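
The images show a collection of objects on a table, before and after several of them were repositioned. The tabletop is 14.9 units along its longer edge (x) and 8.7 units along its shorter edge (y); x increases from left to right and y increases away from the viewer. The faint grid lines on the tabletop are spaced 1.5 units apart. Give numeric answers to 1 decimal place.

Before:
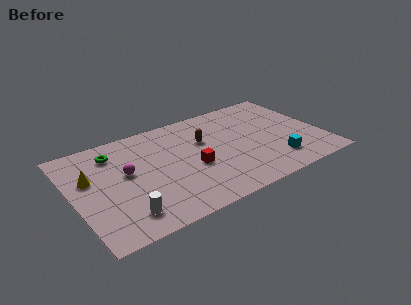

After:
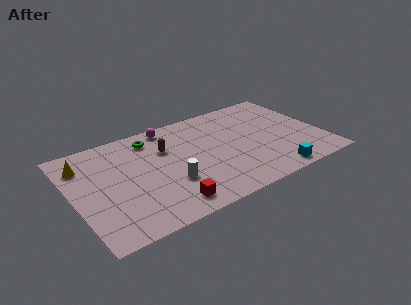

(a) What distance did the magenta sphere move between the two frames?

4.2

The magenta sphere moved from about (3.2, 4.9) to (6.2, 7.8), a distance of √(3.0² + 2.9²) ≈ 4.2.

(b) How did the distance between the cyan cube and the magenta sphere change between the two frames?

-0.5

The distance was about 9.1 in the first image and 8.6 in the second, so they moved 0.5 units closer together.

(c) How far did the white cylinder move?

3.2

The white cylinder was near (2.6, 1.6) before and (5.5, 2.9) after, so it travelled √(2.9² + 1.3²) ≈ 3.2 units.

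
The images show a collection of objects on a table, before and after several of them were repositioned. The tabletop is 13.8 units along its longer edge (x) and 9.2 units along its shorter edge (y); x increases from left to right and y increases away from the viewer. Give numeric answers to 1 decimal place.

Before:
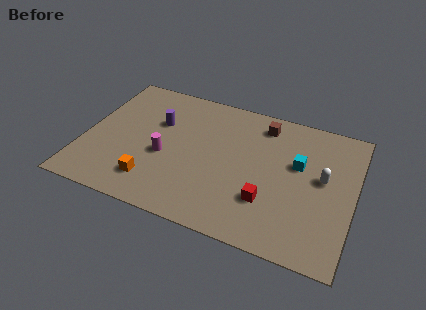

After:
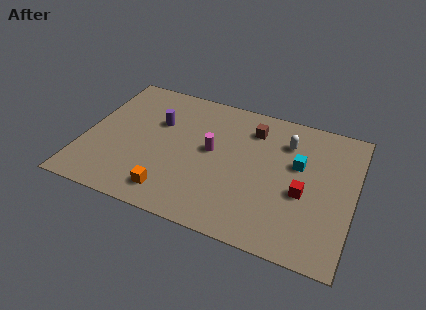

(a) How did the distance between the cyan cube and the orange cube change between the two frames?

-0.7

The distance was about 8.0 in the first image and 7.3 in the second, so they moved 0.7 units closer together.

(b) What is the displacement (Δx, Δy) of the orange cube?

(1.0, -0.4)

From the two frames, the orange cube sits at roughly (3.8, 1.9) before and (4.8, 1.5) after.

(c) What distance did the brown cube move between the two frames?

0.7

From (8.9, 7.7) to (8.4, 7.2), the brown cube covered √(0.5² + 0.5²) ≈ 0.7 units.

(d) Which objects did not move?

the cyan cube and the purple cylinder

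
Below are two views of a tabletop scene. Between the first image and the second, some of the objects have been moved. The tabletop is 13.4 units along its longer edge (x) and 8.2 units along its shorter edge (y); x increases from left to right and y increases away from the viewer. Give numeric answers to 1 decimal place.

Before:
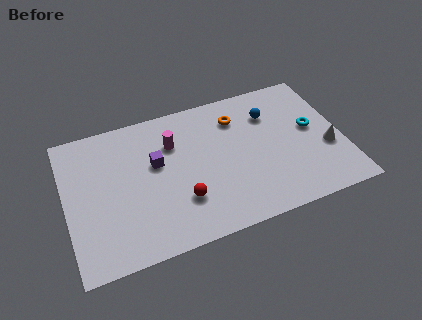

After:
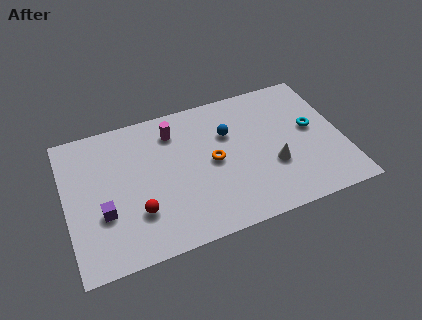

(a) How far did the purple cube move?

3.4

The purple cube moved from about (4.4, 4.9) to (1.7, 2.9), a distance of √(2.7² + 2.0²) ≈ 3.4.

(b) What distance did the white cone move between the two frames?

2.7

From (12.6, 3.1) to (9.9, 2.9), the white cone covered √(2.7² + 0.2²) ≈ 2.7 units.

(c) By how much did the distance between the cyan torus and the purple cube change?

+2.8

They were about 7.6 units apart before and 10.4 after — 2.8 units further apart.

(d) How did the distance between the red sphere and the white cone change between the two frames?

-0.6

Before: roughly 7.2 units apart; after: 6.6. That's 0.6 units closer together.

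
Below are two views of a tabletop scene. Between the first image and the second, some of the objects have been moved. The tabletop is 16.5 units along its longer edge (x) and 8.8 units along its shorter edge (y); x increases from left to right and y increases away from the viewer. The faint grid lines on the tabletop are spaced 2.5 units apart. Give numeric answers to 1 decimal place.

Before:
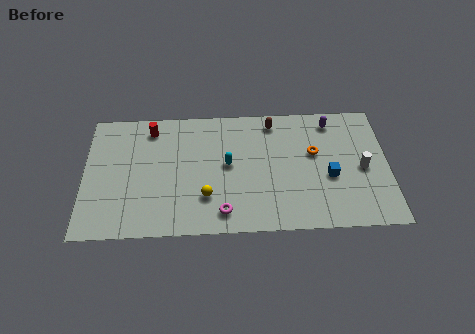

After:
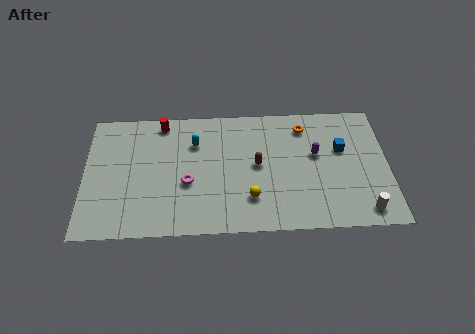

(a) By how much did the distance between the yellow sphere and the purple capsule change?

-3.9

The distance was about 8.5 in the first image and 4.6 in the second, so they moved 3.9 units closer together.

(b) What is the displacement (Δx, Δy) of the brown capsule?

(-0.9, -3.0)

The brown capsule was at about (10.3, 7.6) and moved to about (9.4, 4.6).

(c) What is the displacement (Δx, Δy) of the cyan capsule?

(-1.8, 1.6)

The cyan capsule was at about (7.8, 4.7) and moved to about (6.0, 6.3).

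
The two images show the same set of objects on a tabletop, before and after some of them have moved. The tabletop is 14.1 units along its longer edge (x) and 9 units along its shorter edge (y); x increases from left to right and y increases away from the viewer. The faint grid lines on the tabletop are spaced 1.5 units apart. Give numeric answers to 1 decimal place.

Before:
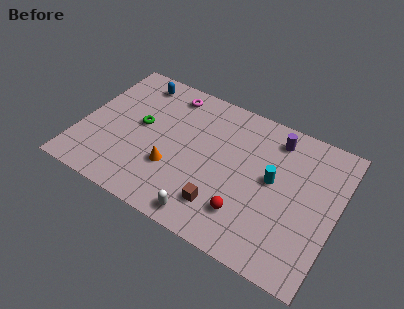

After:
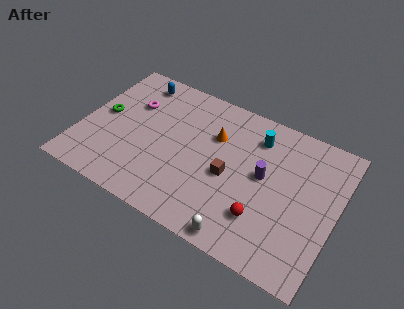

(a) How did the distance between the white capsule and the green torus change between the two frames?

+3.5

Before: roughly 5.8 units apart; after: 9.3. That's 3.5 units further apart.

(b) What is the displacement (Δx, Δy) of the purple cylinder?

(-0.3, -2.6)

The purple cylinder started near (10.4, 7.5) and ended near (10.1, 4.9).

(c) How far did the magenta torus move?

2.5

The magenta torus moved from about (4.4, 7.7) to (2.5, 6.1), a distance of √(1.9² + 1.6²) ≈ 2.5.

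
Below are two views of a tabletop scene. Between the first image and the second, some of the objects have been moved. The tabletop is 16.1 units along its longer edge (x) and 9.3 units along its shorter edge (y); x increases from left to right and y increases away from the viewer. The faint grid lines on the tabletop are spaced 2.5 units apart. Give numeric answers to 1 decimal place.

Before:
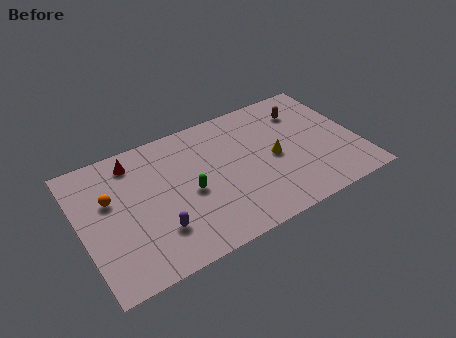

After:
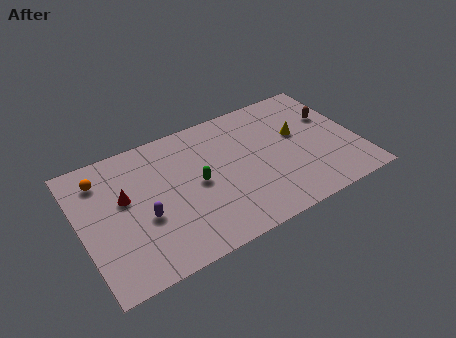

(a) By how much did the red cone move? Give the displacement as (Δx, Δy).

(-0.8, -2.3)

From the two frames, the red cone sits at roughly (3.4, 7.8) before and (2.6, 5.5) after.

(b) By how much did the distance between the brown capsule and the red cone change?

+2.3

Before: roughly 10.0 units apart; after: 12.3. That's 2.3 units further apart.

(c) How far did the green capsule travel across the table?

0.6

The green capsule moved from about (6.2, 4.2) to (6.7, 4.6), a distance of √(0.5² + 0.4²) ≈ 0.6.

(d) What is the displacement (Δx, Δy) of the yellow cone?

(1.6, 1.1)

The yellow cone started near (11.2, 4.4) and ended near (12.8, 5.5).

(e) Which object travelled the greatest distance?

the red cone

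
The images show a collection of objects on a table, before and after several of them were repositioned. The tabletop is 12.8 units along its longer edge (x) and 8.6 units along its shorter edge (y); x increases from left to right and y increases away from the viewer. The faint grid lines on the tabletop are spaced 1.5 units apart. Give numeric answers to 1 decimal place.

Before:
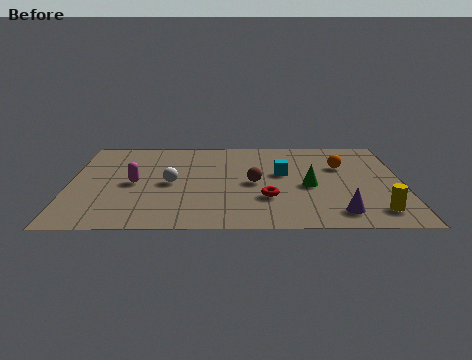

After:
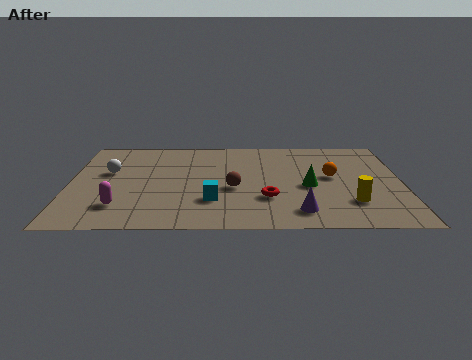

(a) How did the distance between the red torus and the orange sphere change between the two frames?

-1.0

They were about 4.2 units apart before and 3.2 after — 1.0 units closer together.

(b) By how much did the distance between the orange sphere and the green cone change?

-1.0

Before: roughly 2.3 units apart; after: 1.3. That's 1.0 units closer together.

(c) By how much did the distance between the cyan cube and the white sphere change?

+0.4

They were about 4.4 units apart before and 4.8 after — 0.4 units further apart.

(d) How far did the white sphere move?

2.6

The white sphere moved from about (3.9, 4.1) to (1.5, 5.2), a distance of √(2.4² + 1.1²) ≈ 2.6.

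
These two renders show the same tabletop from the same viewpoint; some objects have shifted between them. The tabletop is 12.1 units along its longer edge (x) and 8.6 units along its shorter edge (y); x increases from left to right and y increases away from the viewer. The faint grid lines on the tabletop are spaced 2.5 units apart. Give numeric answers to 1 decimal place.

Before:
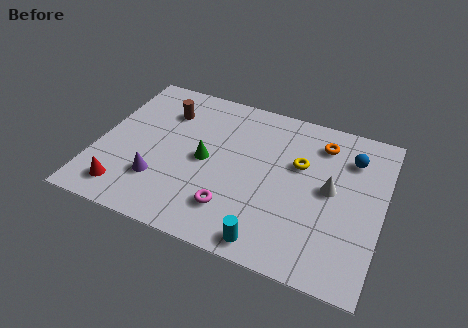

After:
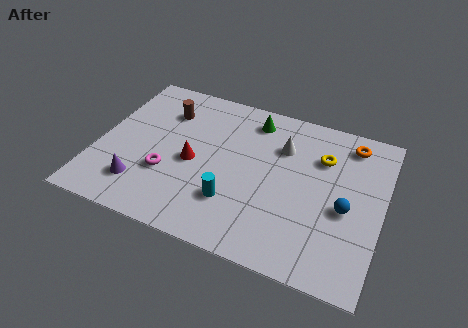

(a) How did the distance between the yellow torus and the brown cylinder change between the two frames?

+0.8

They were about 6.0 units apart before and 6.8 after — 0.8 units further apart.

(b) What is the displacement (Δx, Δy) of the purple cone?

(-0.7, -0.5)

The purple cone started near (2.8, 2.4) and ended near (2.1, 1.9).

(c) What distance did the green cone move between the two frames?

3.4

The green cone was near (4.6, 4.2) before and (6.3, 7.2) after, so it travelled √(1.7² + 3.0²) ≈ 3.4 units.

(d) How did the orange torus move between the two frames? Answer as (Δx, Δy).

(1.2, 0.4)

From the two frames, the orange torus sits at roughly (9.3, 6.9) before and (10.5, 7.3) after.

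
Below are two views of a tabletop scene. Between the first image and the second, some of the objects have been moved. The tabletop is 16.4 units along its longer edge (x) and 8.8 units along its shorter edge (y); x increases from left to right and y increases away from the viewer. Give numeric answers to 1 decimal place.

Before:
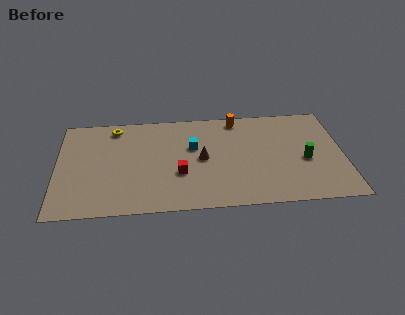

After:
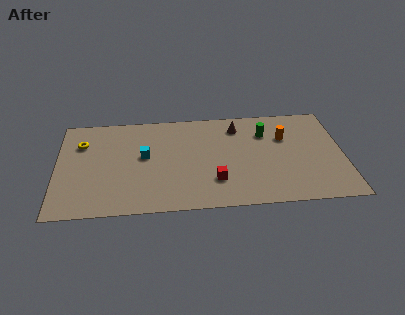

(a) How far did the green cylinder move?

3.4

The green cylinder was near (14.2, 3.8) before and (12.0, 6.4) after, so it travelled √(2.2² + 2.6²) ≈ 3.4 units.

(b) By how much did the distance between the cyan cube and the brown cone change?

+4.6

They were about 1.2 units apart before and 5.8 after — 4.6 units further apart.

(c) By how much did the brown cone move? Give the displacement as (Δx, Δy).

(2.1, 2.7)

The brown cone was at about (8.3, 4.4) and moved to about (10.4, 7.1).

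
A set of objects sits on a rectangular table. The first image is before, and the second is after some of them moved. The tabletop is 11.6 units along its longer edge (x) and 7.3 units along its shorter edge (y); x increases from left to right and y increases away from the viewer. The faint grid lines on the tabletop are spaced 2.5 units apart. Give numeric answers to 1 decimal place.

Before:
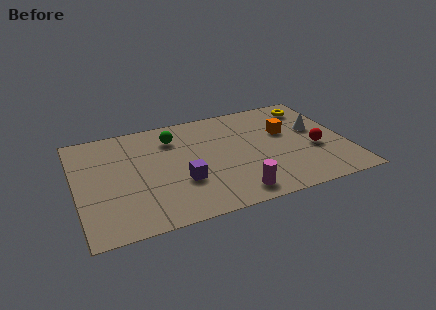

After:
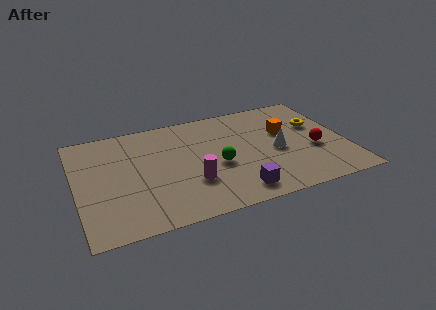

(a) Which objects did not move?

the orange cube and the red sphere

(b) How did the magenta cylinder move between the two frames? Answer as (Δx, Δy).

(-1.7, 1.3)

The magenta cylinder started near (6.5, 1.0) and ended near (4.8, 2.3).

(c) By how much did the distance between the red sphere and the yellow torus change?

-1.4

The distance was about 3.1 in the first image and 1.7 in the second, so they moved 1.4 units closer together.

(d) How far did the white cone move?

2.1

From (10.4, 4.3) to (8.6, 3.3), the white cone covered √(1.8² + 1.0²) ≈ 2.1 units.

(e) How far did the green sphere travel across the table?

3.0

From (4.3, 5.6) to (6.0, 3.1), the green sphere covered √(1.7² + 2.5²) ≈ 3.0 units.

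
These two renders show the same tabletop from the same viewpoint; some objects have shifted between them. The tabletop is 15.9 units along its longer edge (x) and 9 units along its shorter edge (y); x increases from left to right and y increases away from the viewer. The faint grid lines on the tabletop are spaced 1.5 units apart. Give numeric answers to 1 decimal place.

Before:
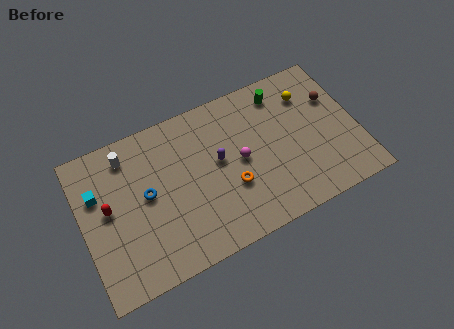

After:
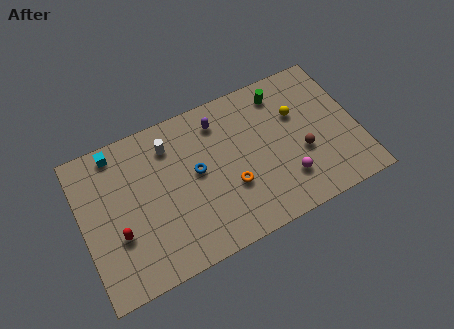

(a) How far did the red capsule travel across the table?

1.7

The red capsule moved from about (1.5, 4.9) to (1.9, 3.2), a distance of √(0.4² + 1.7²) ≈ 1.7.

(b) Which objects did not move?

the orange torus and the green cylinder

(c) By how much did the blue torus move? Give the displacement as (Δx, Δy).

(2.9, 0.1)

From the two frames, the blue torus sits at roughly (3.7, 4.8) before and (6.6, 4.9) after.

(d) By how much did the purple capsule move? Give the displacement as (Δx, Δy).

(0.3, 2.3)

From the two frames, the purple capsule sits at roughly (7.9, 5.0) before and (8.2, 7.3) after.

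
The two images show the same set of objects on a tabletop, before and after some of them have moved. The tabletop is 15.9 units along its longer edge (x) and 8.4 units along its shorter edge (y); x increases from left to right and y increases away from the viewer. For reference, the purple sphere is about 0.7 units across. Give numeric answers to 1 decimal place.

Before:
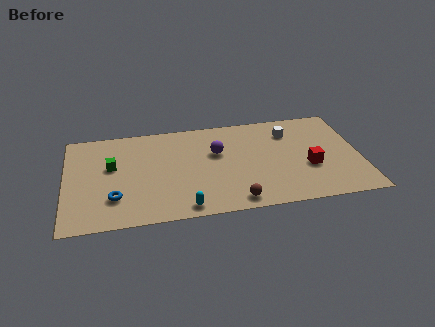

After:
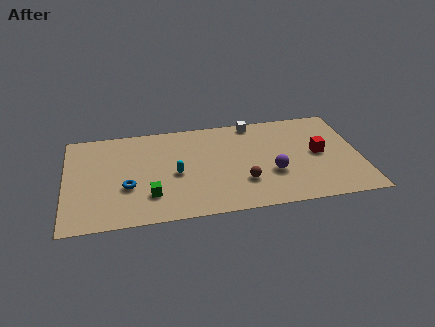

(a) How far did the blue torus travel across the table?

1.1

The blue torus was near (2.6, 2.3) before and (3.3, 3.1) after, so it travelled √(0.7² + 0.8²) ≈ 1.1 units.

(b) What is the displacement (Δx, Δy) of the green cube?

(2.0, -2.8)

From the two frames, the green cube sits at roughly (2.5, 5.0) before and (4.5, 2.2) after.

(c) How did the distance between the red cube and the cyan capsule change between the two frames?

+0.6

They were about 7.2 units apart before and 7.8 after — 0.6 units further apart.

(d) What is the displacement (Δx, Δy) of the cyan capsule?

(-0.4, 2.9)

The cyan capsule was at about (6.3, 0.9) and moved to about (5.9, 3.8).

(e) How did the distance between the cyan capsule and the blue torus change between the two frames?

-1.3

They were about 4.0 units apart before and 2.7 after — 1.3 units closer together.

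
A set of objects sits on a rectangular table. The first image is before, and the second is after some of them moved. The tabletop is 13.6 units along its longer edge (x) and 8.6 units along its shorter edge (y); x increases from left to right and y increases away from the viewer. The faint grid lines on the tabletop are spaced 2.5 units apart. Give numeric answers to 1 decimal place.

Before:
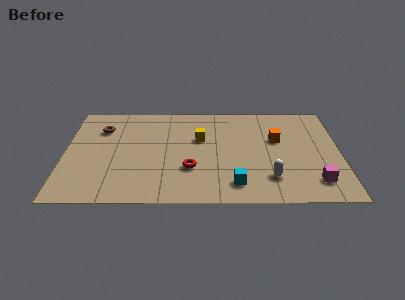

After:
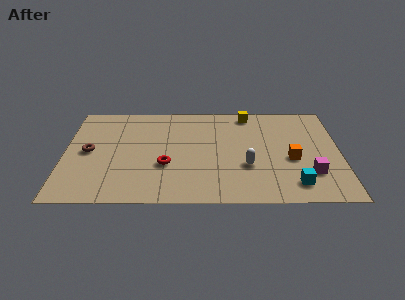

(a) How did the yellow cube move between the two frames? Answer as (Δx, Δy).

(2.4, 2.2)

The yellow cube started near (6.7, 5.4) and ended near (9.1, 7.6).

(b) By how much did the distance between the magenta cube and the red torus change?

+0.9

They were about 6.2 units apart before and 7.1 after — 0.9 units further apart.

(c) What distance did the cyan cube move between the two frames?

2.9

From (8.4, 1.5) to (11.3, 1.5), the cyan cube covered √(2.9² + 0.0²) ≈ 2.9 units.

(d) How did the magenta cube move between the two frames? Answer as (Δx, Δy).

(-0.2, 0.7)

The magenta cube was at about (12.3, 1.7) and moved to about (12.1, 2.4).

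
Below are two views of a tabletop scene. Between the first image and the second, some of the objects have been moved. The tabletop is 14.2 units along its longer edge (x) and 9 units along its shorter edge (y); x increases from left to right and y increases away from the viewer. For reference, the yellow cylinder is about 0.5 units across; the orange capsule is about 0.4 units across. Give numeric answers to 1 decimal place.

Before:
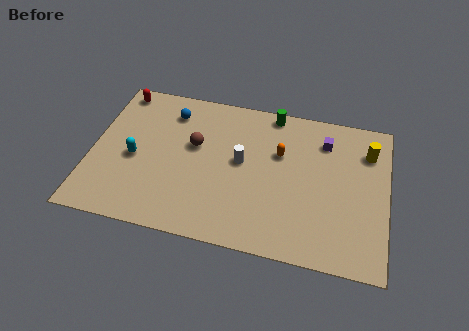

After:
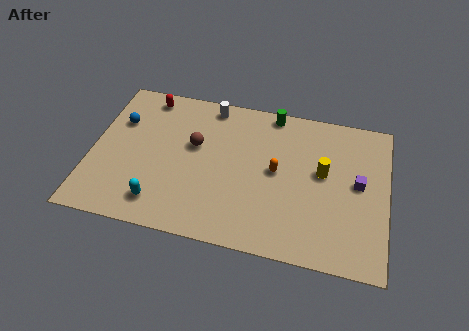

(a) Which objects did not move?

the green cylinder and the brown sphere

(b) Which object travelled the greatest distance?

the white cylinder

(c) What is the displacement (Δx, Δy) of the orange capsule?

(-0.1, -1.1)

The orange capsule started near (9.0, 5.8) and ended near (8.9, 4.7).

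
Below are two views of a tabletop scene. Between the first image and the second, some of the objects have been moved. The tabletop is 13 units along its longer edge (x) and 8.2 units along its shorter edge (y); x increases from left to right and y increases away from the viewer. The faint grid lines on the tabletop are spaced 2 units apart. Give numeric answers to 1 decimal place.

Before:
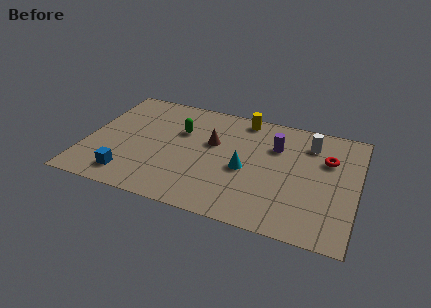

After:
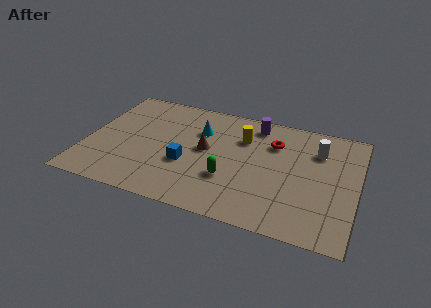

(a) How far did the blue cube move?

3.1

From (2.3, 1.4) to (4.9, 3.1), the blue cube covered √(2.6² + 1.7²) ≈ 3.1 units.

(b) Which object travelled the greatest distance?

the green capsule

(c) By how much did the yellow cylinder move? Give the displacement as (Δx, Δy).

(0.1, -1.5)

From the two frames, the yellow cylinder sits at roughly (7.3, 7.3) before and (7.4, 5.8) after.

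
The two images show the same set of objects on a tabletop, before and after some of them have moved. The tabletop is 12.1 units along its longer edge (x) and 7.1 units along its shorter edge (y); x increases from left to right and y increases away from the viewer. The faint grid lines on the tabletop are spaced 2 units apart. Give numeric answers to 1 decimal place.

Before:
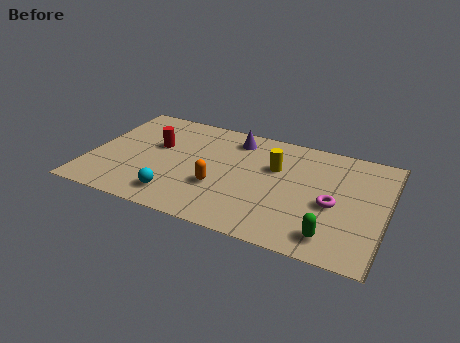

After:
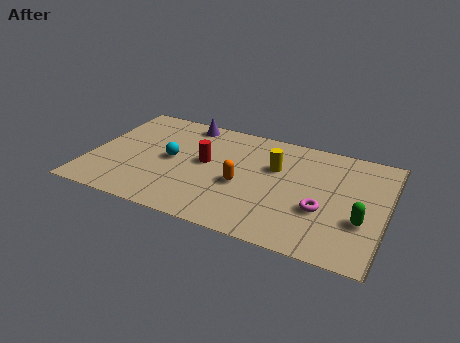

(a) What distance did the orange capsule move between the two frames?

1.0

The orange capsule moved from about (5.4, 2.5) to (6.3, 3.0), a distance of √(0.9² + 0.5²) ≈ 1.0.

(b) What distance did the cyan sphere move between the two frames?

2.4

The cyan sphere moved from about (3.8, 1.3) to (3.3, 3.6), a distance of √(0.5² + 2.3²) ≈ 2.4.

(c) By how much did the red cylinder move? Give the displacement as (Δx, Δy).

(2.1, -0.4)

From the two frames, the red cylinder sits at roughly (2.6, 4.3) before and (4.7, 3.9) after.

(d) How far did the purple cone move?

2.1

From (5.7, 5.9) to (3.6, 6.3), the purple cone covered √(2.1² + 0.4²) ≈ 2.1 units.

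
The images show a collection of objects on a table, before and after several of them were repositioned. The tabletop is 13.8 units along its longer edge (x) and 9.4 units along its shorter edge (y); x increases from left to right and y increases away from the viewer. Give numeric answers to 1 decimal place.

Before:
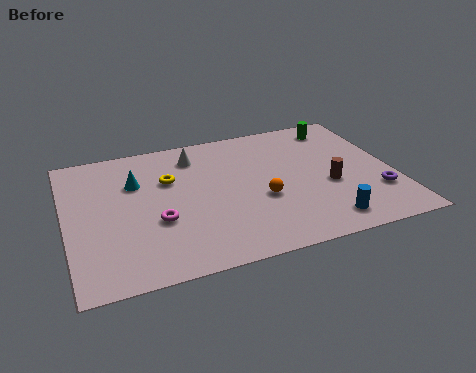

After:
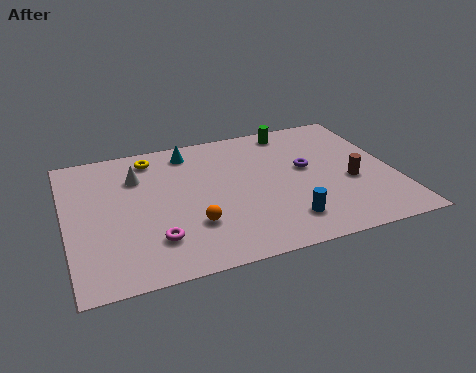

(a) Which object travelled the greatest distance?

the purple torus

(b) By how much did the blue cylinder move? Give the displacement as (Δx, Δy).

(-1.6, 0.5)

The blue cylinder started near (10.5, 1.4) and ended near (8.9, 1.9).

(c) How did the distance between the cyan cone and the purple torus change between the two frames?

-5.1

Before: roughly 10.6 units apart; after: 5.5. That's 5.1 units closer together.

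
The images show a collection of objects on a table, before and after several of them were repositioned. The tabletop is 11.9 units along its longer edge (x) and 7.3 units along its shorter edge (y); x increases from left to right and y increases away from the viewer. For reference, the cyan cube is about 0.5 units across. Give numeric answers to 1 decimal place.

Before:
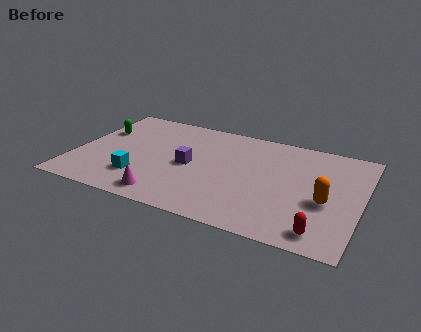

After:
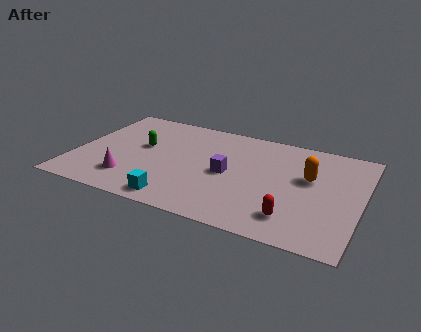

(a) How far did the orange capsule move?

1.6

From (10.5, 3.0) to (9.7, 4.4), the orange capsule covered √(0.8² + 1.4²) ≈ 1.6 units.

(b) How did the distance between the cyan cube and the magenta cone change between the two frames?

+0.7

Before: roughly 1.5 units apart; after: 2.2. That's 0.7 units further apart.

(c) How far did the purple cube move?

1.6

The purple cube was near (4.8, 3.5) before and (6.4, 3.5) after, so it travelled √(1.6² + 0.0²) ≈ 1.6 units.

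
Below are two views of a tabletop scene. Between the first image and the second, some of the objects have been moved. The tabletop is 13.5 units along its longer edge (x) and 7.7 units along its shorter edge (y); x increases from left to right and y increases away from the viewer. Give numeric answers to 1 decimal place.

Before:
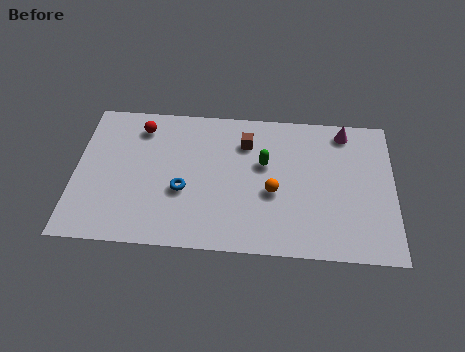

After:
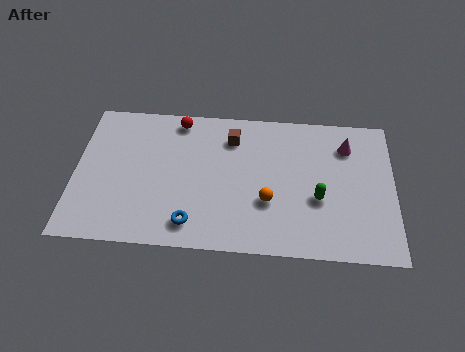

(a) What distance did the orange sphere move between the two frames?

0.5

The orange sphere moved from about (8.4, 3.2) to (8.2, 2.7), a distance of √(0.2² + 0.5²) ≈ 0.5.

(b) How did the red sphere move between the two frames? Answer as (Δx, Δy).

(1.6, 0.5)

The red sphere was at about (2.7, 6.3) and moved to about (4.3, 6.8).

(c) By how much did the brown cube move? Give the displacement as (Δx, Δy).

(-0.6, 0.2)

From the two frames, the brown cube sits at roughly (7.2, 5.8) before and (6.6, 6.0) after.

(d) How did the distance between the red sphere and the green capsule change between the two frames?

+1.6

Before: roughly 5.5 units apart; after: 7.1. That's 1.6 units further apart.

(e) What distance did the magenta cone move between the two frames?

0.8

The magenta cone was near (11.4, 6.7) before and (11.5, 5.9) after, so it travelled √(0.1² + 0.8²) ≈ 0.8 units.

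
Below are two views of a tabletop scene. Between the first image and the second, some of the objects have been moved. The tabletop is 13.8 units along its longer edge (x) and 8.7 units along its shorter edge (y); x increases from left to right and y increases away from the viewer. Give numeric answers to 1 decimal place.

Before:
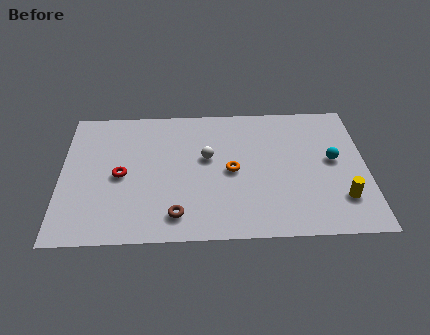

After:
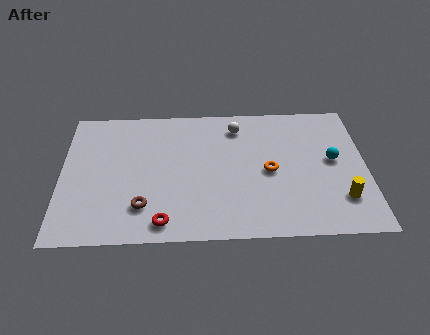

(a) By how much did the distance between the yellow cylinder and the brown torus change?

+1.5

They were about 7.4 units apart before and 8.9 after — 1.5 units further apart.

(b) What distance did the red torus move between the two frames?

3.6

From (2.7, 4.1) to (4.6, 1.1), the red torus covered √(1.9² + 3.0²) ≈ 3.6 units.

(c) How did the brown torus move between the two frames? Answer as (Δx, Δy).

(-1.5, 0.6)

The brown torus started near (5.2, 1.5) and ended near (3.7, 2.1).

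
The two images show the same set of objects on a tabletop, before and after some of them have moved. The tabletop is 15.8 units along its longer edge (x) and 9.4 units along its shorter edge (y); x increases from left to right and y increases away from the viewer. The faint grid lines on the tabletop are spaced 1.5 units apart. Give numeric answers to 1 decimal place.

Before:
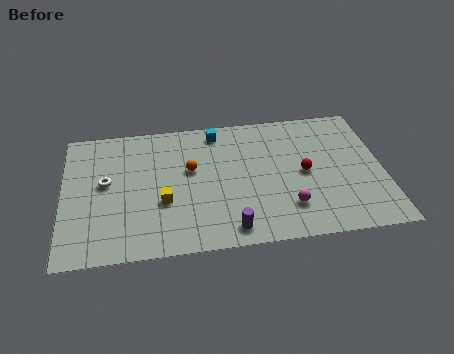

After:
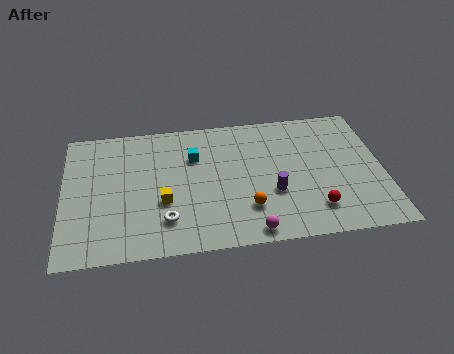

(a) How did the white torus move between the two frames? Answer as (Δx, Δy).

(2.9, -3.0)

From the two frames, the white torus sits at roughly (2.1, 5.2) before and (5.0, 2.2) after.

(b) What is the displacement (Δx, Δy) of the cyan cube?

(-1.2, -1.7)

The cyan cube was at about (7.7, 8.2) and moved to about (6.5, 6.5).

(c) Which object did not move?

the yellow cube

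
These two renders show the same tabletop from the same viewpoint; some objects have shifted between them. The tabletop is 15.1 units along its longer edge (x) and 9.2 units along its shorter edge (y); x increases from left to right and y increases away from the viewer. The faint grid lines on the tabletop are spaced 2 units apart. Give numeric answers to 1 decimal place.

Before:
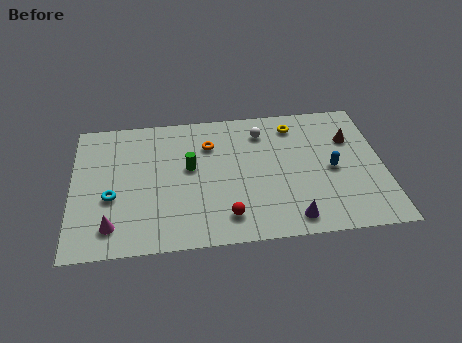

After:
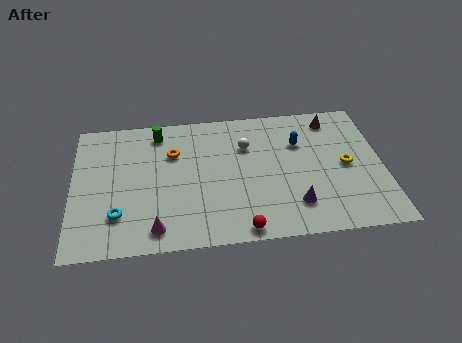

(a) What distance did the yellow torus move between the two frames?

3.9

The yellow torus was near (10.9, 7.6) before and (13.3, 4.5) after, so it travelled √(2.4² + 3.1²) ≈ 3.9 units.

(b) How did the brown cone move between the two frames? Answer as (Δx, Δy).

(-0.8, 1.5)

The brown cone started near (13.6, 6.3) and ended near (12.8, 7.8).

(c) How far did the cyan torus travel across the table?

1.2

From (1.9, 3.6) to (2.2, 2.4), the cyan torus covered √(0.3² + 1.2²) ≈ 1.2 units.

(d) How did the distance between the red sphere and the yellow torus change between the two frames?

-0.5

They were about 6.9 units apart before and 6.4 after — 0.5 units closer together.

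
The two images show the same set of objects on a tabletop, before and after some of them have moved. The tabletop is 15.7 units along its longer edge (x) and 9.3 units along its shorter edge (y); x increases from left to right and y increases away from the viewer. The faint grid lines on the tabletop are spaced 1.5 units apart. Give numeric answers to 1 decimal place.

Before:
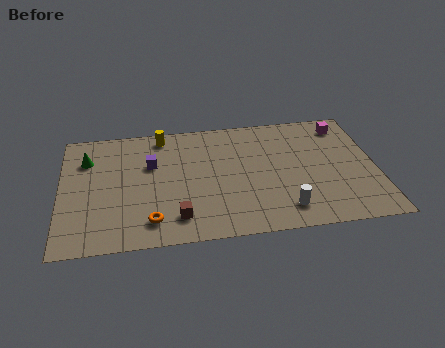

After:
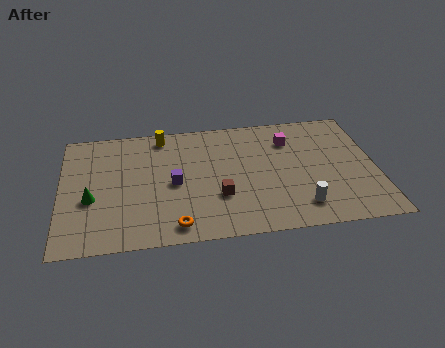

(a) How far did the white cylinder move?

0.8

The white cylinder moved from about (11.0, 1.7) to (11.8, 1.8), a distance of √(0.8² + 0.1²) ≈ 0.8.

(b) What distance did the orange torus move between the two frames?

1.3

The orange torus moved from about (4.4, 1.7) to (5.6, 1.2), a distance of √(1.2² + 0.5²) ≈ 1.3.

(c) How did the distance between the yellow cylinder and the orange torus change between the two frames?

+0.5

They were about 6.5 units apart before and 7.0 after — 0.5 units further apart.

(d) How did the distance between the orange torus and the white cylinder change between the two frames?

-0.4

Before: roughly 6.6 units apart; after: 6.2. That's 0.4 units closer together.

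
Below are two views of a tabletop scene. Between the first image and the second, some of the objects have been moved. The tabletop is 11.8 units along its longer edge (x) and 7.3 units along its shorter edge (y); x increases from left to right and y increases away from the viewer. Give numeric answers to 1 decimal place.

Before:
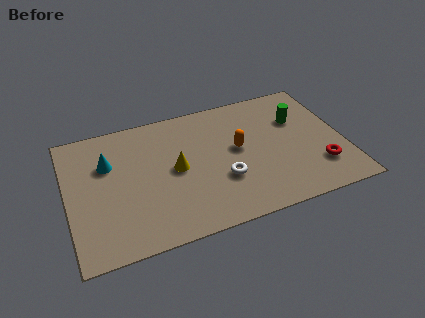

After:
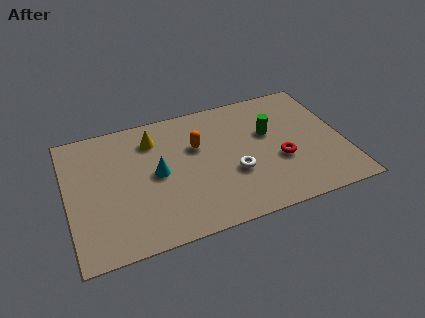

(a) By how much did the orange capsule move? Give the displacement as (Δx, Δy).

(-1.7, 0.7)

The orange capsule started near (7.3, 4.0) and ended near (5.6, 4.7).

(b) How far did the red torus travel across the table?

1.8

The red torus was near (10.6, 1.9) before and (9.0, 2.8) after, so it travelled √(1.6² + 0.9²) ≈ 1.8 units.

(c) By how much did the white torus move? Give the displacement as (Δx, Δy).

(0.5, 0.2)

The white torus was at about (6.5, 2.5) and moved to about (7.0, 2.7).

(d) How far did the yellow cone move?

2.2

The yellow cone was near (4.6, 3.7) before and (3.8, 5.7) after, so it travelled √(0.8² + 2.0²) ≈ 2.2 units.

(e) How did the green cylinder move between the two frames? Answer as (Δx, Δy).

(-1.3, -0.4)

The green cylinder was at about (10.0, 4.9) and moved to about (8.7, 4.5).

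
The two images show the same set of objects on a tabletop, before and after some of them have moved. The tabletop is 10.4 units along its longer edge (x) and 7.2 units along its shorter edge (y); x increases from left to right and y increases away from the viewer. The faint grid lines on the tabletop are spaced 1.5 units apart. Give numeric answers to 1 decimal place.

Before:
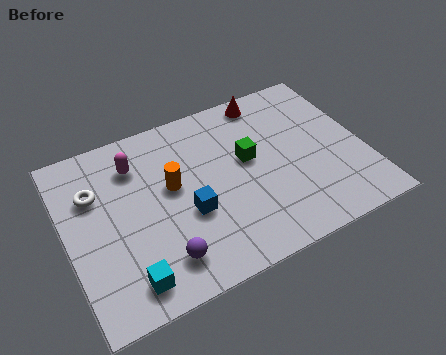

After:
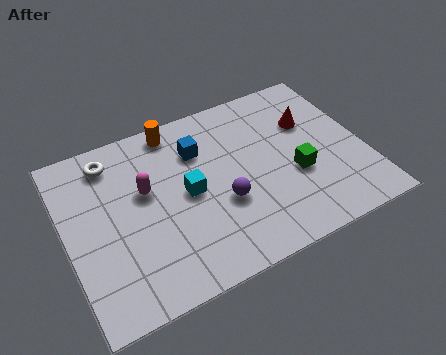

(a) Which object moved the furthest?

the cyan cube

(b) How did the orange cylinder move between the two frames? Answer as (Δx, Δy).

(0.4, 2.3)

From the two frames, the orange cylinder sits at roughly (3.7, 4.1) before and (4.1, 6.4) after.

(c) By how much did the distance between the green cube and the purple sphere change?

-1.7

The distance was about 4.3 in the first image and 2.6 in the second, so they moved 1.7 units closer together.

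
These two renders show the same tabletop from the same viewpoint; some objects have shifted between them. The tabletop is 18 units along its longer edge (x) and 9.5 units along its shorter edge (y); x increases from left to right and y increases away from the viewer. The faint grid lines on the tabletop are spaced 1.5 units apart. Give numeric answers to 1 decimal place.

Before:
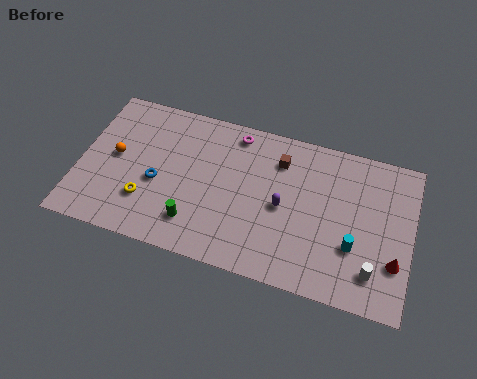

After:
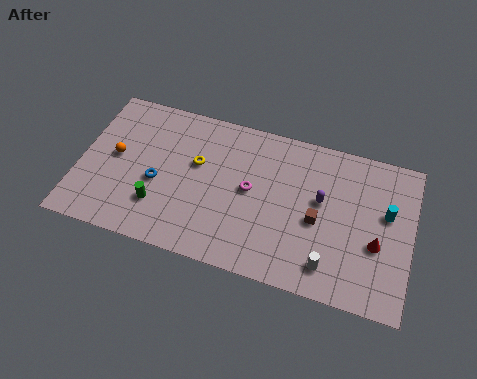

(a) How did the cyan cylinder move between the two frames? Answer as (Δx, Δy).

(1.6, 2.5)

From the two frames, the cyan cylinder sits at roughly (15.0, 3.2) before and (16.6, 5.7) after.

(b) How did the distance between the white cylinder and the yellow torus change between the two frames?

-3.8

The distance was about 12.3 in the first image and 8.5 in the second, so they moved 3.8 units closer together.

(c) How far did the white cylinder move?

2.3

The white cylinder was near (16.1, 2.0) before and (13.8, 1.7) after, so it travelled √(2.3² + 0.3²) ≈ 2.3 units.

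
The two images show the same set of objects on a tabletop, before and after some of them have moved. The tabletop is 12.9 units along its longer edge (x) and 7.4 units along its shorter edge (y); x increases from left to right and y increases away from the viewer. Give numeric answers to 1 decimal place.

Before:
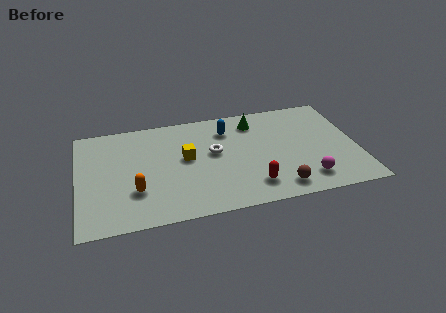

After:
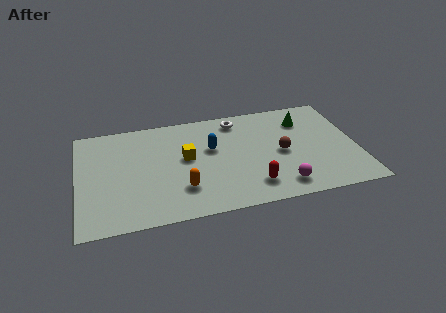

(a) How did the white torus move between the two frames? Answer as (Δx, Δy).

(1.2, 2.1)

From the two frames, the white torus sits at roughly (6.3, 4.2) before and (7.5, 6.3) after.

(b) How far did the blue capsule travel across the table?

1.4

The blue capsule moved from about (7.0, 5.7) to (6.2, 4.5), a distance of √(0.8² + 1.2²) ≈ 1.4.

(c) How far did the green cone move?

2.3

The green cone was near (8.3, 6.0) before and (10.6, 5.6) after, so it travelled √(2.3² + 0.4²) ≈ 2.3 units.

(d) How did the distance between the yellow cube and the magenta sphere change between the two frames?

-0.9

The distance was about 6.0 in the first image and 5.1 in the second, so they moved 0.9 units closer together.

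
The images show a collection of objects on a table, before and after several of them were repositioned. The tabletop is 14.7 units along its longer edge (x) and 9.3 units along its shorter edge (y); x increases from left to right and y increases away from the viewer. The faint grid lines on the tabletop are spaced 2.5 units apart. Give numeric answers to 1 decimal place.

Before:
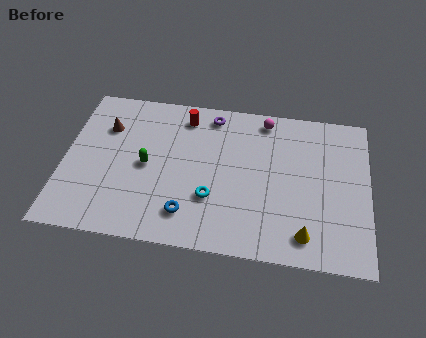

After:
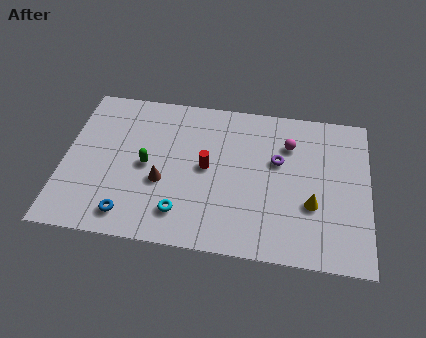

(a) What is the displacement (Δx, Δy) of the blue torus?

(-2.8, -0.5)

The blue torus started near (6.1, 1.9) and ended near (3.3, 1.4).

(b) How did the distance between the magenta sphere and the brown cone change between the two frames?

-1.1

The distance was about 7.9 in the first image and 6.8 in the second, so they moved 1.1 units closer together.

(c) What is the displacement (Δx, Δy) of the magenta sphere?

(1.2, -1.4)

The magenta sphere was at about (9.6, 8.2) and moved to about (10.8, 6.8).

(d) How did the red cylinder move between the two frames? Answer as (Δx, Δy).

(1.2, -3.0)

The red cylinder started near (5.7, 7.8) and ended near (6.9, 4.8).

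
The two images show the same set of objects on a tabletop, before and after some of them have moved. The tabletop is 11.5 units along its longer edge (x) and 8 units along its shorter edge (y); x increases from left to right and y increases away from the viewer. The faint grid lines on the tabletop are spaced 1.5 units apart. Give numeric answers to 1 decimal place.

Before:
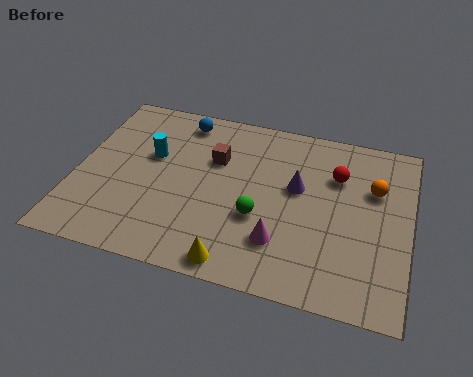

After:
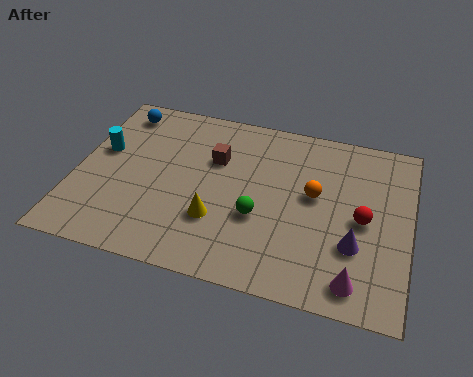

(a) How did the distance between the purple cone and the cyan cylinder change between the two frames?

+4.0

Before: roughly 5.1 units apart; after: 9.1. That's 4.0 units further apart.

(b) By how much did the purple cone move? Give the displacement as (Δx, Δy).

(2.1, -2.1)

The purple cone was at about (7.6, 4.7) and moved to about (9.7, 2.6).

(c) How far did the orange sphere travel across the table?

2.2

The orange sphere moved from about (10.2, 5.3) to (8.2, 4.5), a distance of √(2.0² + 0.8²) ≈ 2.2.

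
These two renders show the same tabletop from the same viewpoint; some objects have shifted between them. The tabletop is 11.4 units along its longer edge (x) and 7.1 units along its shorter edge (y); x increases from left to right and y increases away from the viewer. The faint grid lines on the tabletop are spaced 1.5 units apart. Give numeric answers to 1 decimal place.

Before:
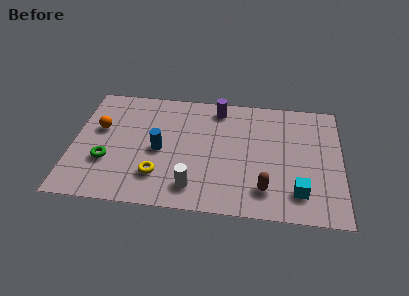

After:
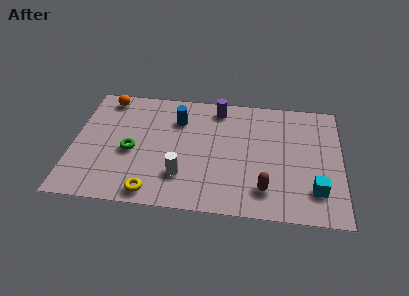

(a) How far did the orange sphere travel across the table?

1.9

From (1.1, 4.3) to (1.3, 6.2), the orange sphere covered √(0.2² + 1.9²) ≈ 1.9 units.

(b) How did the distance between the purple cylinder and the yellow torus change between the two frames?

+1.0

The distance was about 4.9 in the first image and 5.9 in the second, so they moved 1.0 units further apart.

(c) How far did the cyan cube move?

0.7

The cyan cube was near (9.6, 1.5) before and (10.3, 1.7) after, so it travelled √(0.7² + 0.2²) ≈ 0.7 units.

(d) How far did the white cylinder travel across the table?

0.8

From (5.2, 1.3) to (4.7, 1.9), the white cylinder covered √(0.5² + 0.6²) ≈ 0.8 units.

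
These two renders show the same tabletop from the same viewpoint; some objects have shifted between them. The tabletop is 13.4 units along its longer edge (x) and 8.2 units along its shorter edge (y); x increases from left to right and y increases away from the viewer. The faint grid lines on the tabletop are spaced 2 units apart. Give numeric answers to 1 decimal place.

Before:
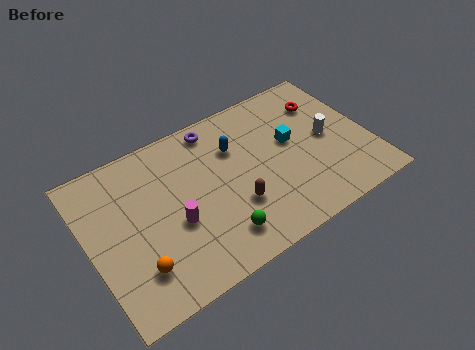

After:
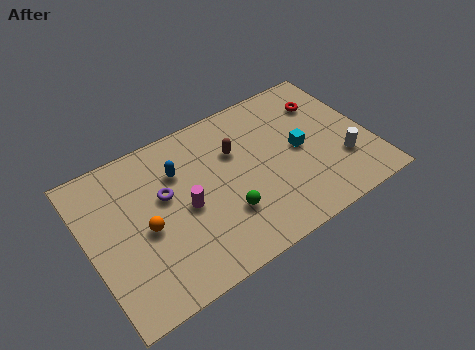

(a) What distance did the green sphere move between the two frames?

1.0

The green sphere was near (5.7, 1.6) before and (6.2, 2.5) after, so it travelled √(0.5² + 0.9²) ≈ 1.0 units.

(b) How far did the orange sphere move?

1.8

The orange sphere was near (1.9, 2.0) before and (2.6, 3.7) after, so it travelled √(0.7² + 1.7²) ≈ 1.8 units.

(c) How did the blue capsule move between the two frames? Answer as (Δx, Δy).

(-2.7, 0.1)

The blue capsule was at about (7.2, 5.7) and moved to about (4.5, 5.8).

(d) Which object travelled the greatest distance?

the purple torus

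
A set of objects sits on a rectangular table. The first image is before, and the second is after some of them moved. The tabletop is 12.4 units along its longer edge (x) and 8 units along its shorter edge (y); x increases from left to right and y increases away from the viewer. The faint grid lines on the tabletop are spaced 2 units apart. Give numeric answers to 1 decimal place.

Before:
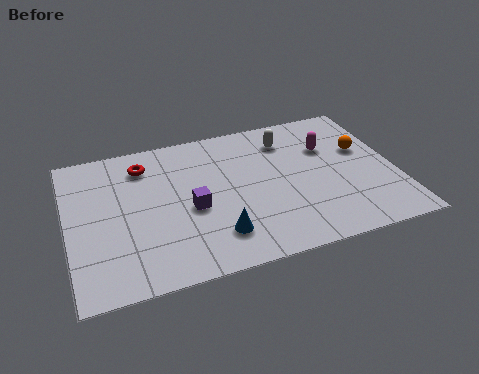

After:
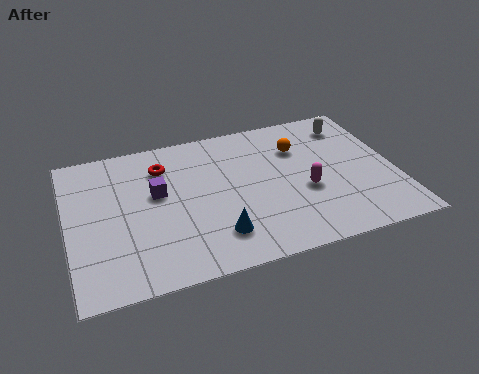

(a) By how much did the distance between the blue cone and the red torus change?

-0.6

The distance was about 5.2 in the first image and 4.6 in the second, so they moved 0.6 units closer together.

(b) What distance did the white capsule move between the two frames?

2.5

The white capsule was near (8.5, 6.3) before and (11.0, 6.5) after, so it travelled √(2.5² + 0.2²) ≈ 2.5 units.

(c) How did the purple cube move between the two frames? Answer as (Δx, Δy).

(-1.2, 1.2)

From the two frames, the purple cube sits at roughly (4.6, 3.5) before and (3.4, 4.7) after.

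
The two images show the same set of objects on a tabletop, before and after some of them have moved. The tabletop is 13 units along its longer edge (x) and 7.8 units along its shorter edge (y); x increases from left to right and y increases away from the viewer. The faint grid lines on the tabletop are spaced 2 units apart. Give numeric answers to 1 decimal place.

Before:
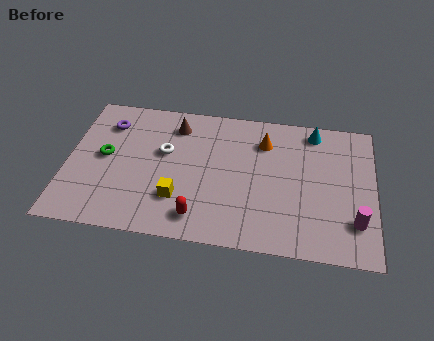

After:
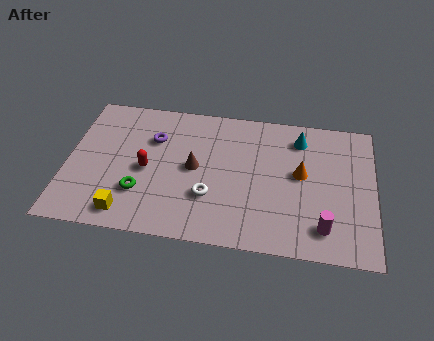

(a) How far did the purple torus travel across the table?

2.1

From (1.6, 6.0) to (3.6, 5.4), the purple torus covered √(2.0² + 0.6²) ≈ 2.1 units.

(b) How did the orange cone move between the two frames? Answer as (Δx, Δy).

(1.6, -1.6)

From the two frames, the orange cone sits at roughly (8.3, 5.9) before and (9.9, 4.3) after.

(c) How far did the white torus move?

3.0

The white torus moved from about (4.1, 4.7) to (6.1, 2.5), a distance of √(2.0² + 2.2²) ≈ 3.0.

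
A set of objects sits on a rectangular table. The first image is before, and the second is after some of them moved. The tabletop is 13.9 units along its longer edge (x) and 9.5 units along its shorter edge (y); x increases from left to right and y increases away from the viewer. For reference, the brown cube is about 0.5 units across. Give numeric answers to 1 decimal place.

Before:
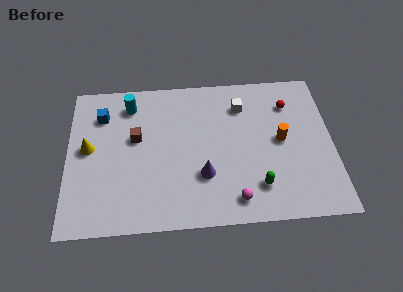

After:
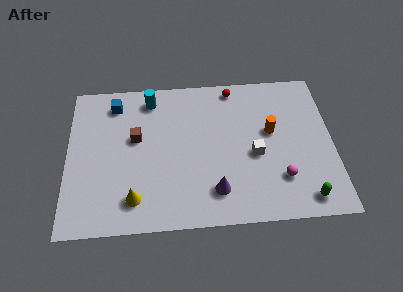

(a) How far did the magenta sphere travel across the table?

2.6

From (8.7, 1.4) to (11.1, 2.5), the magenta sphere covered √(2.4² + 1.1²) ≈ 2.6 units.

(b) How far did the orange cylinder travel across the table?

0.8

The orange cylinder moved from about (11.2, 4.9) to (10.7, 5.5), a distance of √(0.5² + 0.6²) ≈ 0.8.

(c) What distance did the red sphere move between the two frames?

3.2

From (11.7, 7.2) to (8.8, 8.5), the red sphere covered √(2.9² + 1.3²) ≈ 3.2 units.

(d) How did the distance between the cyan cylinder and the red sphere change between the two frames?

-4.0

Before: roughly 8.4 units apart; after: 4.4. That's 4.0 units closer together.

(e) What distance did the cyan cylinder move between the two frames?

1.1

From (3.3, 7.8) to (4.4, 8.1), the cyan cylinder covered √(1.1² + 0.3²) ≈ 1.1 units.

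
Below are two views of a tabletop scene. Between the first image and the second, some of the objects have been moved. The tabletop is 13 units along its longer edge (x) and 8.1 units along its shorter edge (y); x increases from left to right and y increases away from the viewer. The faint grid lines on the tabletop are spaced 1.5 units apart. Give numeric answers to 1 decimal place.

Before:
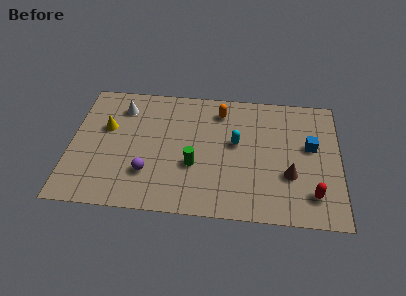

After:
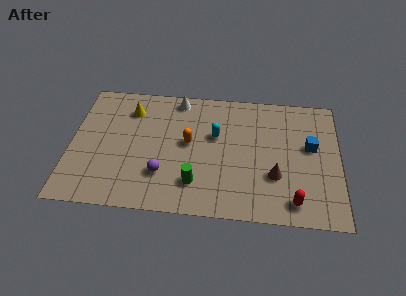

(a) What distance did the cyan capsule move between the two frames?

1.1

The cyan capsule moved from about (8.0, 4.6) to (7.0, 5.0), a distance of √(1.0² + 0.4²) ≈ 1.1.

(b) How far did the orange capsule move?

2.7

The orange capsule moved from about (7.2, 6.6) to (5.7, 4.4), a distance of √(1.5² + 2.2²) ≈ 2.7.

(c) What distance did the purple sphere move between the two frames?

0.7

From (3.8, 2.3) to (4.5, 2.3), the purple sphere covered √(0.7² + 0.0²) ≈ 0.7 units.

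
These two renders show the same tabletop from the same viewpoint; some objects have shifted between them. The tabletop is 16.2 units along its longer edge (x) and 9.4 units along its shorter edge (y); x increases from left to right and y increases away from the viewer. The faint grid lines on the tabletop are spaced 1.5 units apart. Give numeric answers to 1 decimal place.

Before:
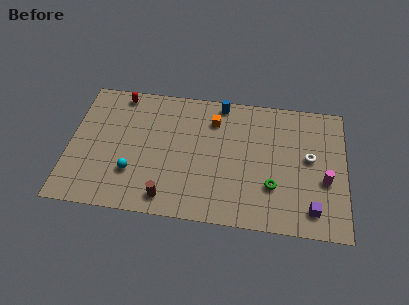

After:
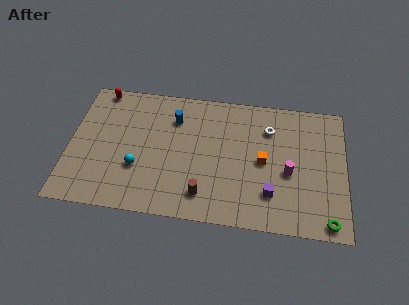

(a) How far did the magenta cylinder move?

2.1

The magenta cylinder was near (15.0, 3.7) before and (12.9, 4.0) after, so it travelled √(2.1² + 0.3²) ≈ 2.1 units.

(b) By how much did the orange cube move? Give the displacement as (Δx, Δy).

(3.0, -2.6)

From the two frames, the orange cube sits at roughly (8.4, 7.2) before and (11.4, 4.6) after.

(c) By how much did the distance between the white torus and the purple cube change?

+1.0

The distance was about 3.6 in the first image and 4.6 in the second, so they moved 1.0 units further apart.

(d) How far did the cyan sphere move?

0.5

The cyan sphere moved from about (3.8, 2.8) to (4.1, 3.2), a distance of √(0.3² + 0.4²) ≈ 0.5.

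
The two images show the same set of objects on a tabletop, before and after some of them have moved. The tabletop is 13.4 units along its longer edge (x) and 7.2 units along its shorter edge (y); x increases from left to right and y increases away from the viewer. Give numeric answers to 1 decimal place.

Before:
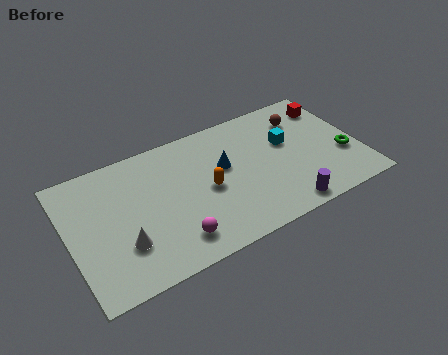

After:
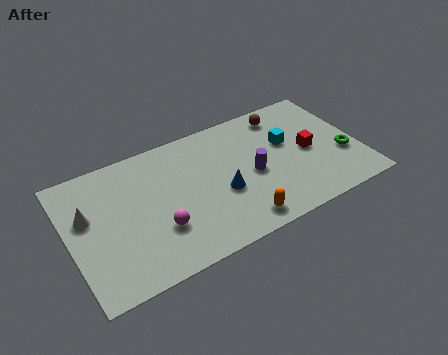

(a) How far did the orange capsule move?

2.6

The orange capsule moved from about (6.3, 3.4) to (7.4, 1.0), a distance of √(1.1² + 2.4²) ≈ 2.6.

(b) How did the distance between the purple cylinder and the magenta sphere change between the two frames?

-0.4

Before: roughly 5.0 units apart; after: 4.6. That's 0.4 units closer together.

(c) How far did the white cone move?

2.6

The white cone was near (2.3, 2.2) before and (0.9, 4.4) after, so it travelled √(1.4² + 2.2²) ≈ 2.6 units.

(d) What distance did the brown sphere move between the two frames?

1.0

The brown sphere moved from about (11.1, 5.5) to (10.3, 6.1), a distance of √(0.8² + 0.6²) ≈ 1.0.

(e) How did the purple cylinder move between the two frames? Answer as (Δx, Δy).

(-1.1, 2.5)

The purple cylinder was at about (9.5, 0.8) and moved to about (8.4, 3.3).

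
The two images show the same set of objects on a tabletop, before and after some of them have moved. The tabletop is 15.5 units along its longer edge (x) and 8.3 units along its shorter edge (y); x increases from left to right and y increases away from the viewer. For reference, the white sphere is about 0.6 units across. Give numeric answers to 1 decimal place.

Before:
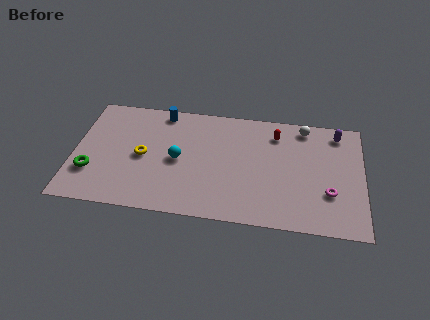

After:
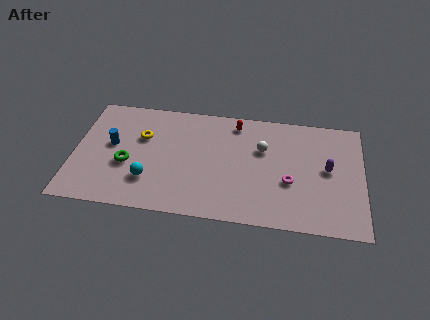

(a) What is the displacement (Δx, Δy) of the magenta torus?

(-2.1, 0.5)

The magenta torus started near (13.7, 2.7) and ended near (11.6, 3.2).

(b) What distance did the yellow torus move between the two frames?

1.4

From (3.7, 4.0) to (3.6, 5.4), the yellow torus covered √(0.1² + 1.4²) ≈ 1.4 units.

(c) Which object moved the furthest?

the blue cylinder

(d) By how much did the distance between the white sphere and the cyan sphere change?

-0.7

The distance was about 7.5 in the first image and 6.8 in the second, so they moved 0.7 units closer together.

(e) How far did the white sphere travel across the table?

2.9

The white sphere moved from about (12.3, 7.3) to (10.1, 5.4), a distance of √(2.2² + 1.9²) ≈ 2.9.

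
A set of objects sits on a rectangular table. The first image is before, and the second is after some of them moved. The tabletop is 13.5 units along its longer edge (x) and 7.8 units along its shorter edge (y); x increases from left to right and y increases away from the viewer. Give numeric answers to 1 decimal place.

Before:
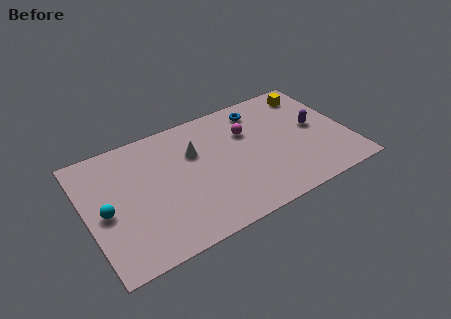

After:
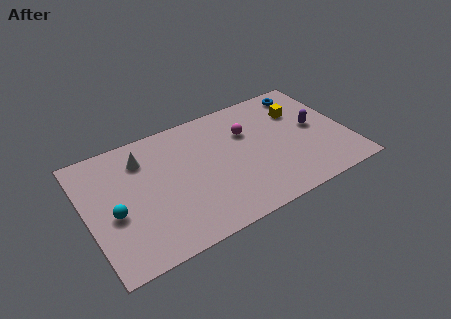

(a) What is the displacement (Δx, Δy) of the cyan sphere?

(0.4, -0.3)

The cyan sphere started near (0.9, 3.6) and ended near (1.3, 3.3).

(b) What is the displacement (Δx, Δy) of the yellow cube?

(-0.8, -1.0)

From the two frames, the yellow cube sits at roughly (12.1, 6.5) before and (11.3, 5.5) after.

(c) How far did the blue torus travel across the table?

2.5

The blue torus was near (9.3, 6.5) before and (11.8, 6.7) after, so it travelled √(2.5² + 0.2²) ≈ 2.5 units.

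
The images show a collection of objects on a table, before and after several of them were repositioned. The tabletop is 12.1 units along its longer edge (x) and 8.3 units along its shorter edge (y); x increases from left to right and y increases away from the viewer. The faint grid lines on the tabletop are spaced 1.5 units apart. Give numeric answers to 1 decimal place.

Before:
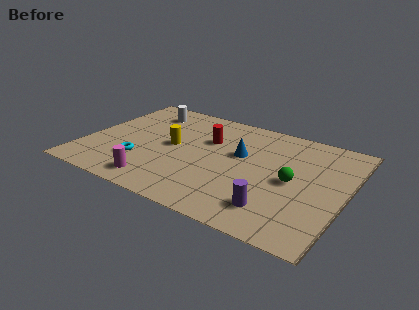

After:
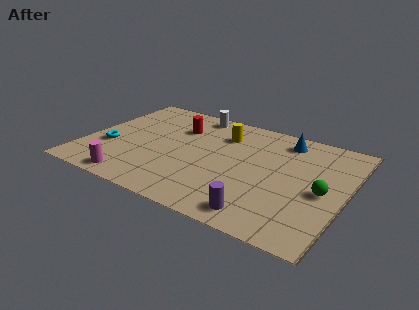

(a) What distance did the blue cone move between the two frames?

2.7

From (7.1, 5.0) to (8.9, 7.0), the blue cone covered √(1.8² + 2.0²) ≈ 2.7 units.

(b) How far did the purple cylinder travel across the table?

0.8

The purple cylinder moved from about (9.2, 1.7) to (8.7, 1.1), a distance of √(0.5² + 0.6²) ≈ 0.8.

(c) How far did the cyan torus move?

1.7

From (2.8, 2.4) to (1.2, 3.0), the cyan torus covered √(1.6² + 0.6²) ≈ 1.7 units.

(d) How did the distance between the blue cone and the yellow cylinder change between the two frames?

-0.3

They were about 3.2 units apart before and 2.9 after — 0.3 units closer together.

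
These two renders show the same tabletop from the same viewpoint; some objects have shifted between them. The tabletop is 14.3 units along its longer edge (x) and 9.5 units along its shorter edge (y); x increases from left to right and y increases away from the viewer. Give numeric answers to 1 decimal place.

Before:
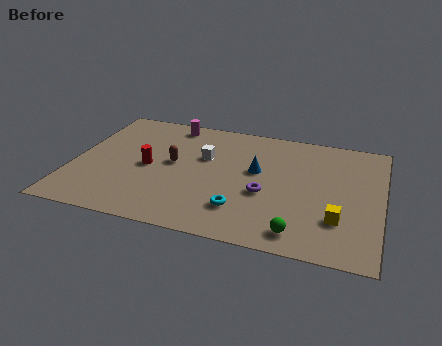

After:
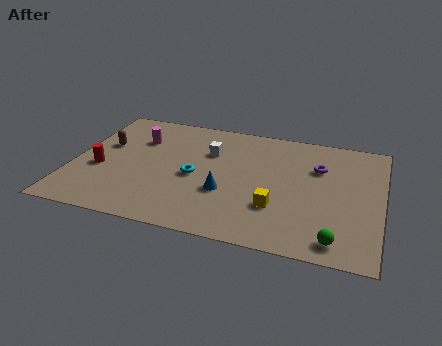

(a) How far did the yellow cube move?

2.8

The yellow cube moved from about (12.4, 2.7) to (9.6, 2.9), a distance of √(2.8² + 0.2²) ≈ 2.8.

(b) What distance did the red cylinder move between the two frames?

2.3

The red cylinder moved from about (3.5, 4.5) to (1.3, 3.8), a distance of √(2.2² + 0.7²) ≈ 2.3.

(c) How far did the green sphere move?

1.7

The green sphere was near (10.7, 1.3) before and (12.4, 1.2) after, so it travelled √(1.7² + 0.1²) ≈ 1.7 units.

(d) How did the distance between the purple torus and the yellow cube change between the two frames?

+0.4

They were about 3.6 units apart before and 4.0 after — 0.4 units further apart.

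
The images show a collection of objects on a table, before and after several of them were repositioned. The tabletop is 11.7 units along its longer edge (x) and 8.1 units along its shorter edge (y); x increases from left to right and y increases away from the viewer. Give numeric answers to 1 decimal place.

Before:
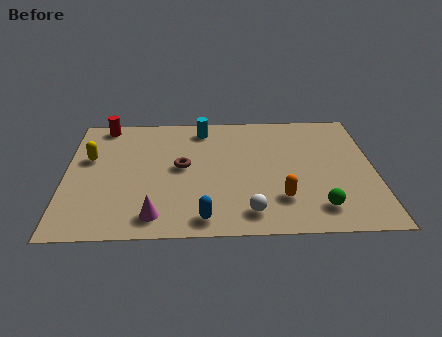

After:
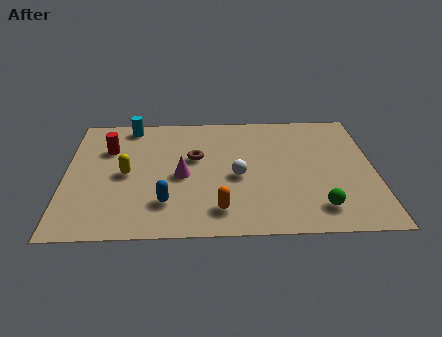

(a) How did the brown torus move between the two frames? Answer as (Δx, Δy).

(0.5, 0.6)

From the two frames, the brown torus sits at roughly (4.4, 4.3) before and (4.9, 4.9) after.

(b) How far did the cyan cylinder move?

2.8

The cyan cylinder moved from about (5.2, 6.9) to (2.4, 7.2), a distance of √(2.8² + 0.3²) ≈ 2.8.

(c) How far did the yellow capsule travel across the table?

1.8

From (0.9, 5.0) to (2.3, 3.9), the yellow capsule covered √(1.4² + 1.1²) ≈ 1.8 units.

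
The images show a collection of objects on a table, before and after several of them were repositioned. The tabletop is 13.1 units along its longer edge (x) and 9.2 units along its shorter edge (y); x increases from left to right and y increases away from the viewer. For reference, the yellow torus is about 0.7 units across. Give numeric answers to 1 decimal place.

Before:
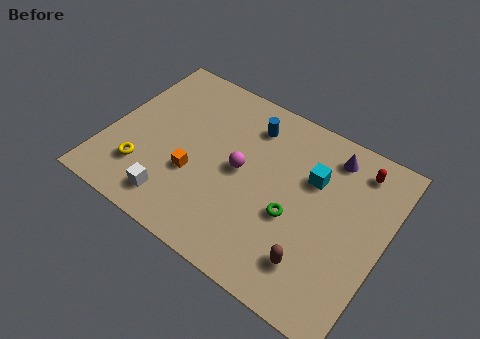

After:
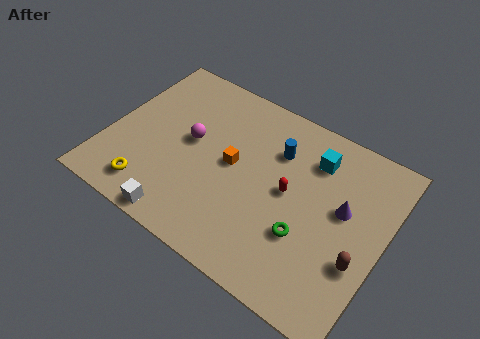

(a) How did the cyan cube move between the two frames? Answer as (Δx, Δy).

(-0.1, 1.0)

The cyan cube started near (9.5, 6.1) and ended near (9.4, 7.1).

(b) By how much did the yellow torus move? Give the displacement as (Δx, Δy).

(0.5, -0.8)

The yellow torus was at about (2.0, 2.3) and moved to about (2.5, 1.5).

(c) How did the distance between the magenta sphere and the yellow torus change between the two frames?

-1.2

The distance was about 4.9 in the first image and 3.7 in the second, so they moved 1.2 units closer together.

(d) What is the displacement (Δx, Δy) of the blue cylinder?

(1.4, -0.7)

The blue cylinder started near (6.3, 7.3) and ended near (7.7, 6.6).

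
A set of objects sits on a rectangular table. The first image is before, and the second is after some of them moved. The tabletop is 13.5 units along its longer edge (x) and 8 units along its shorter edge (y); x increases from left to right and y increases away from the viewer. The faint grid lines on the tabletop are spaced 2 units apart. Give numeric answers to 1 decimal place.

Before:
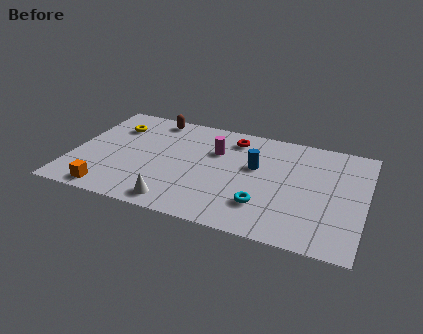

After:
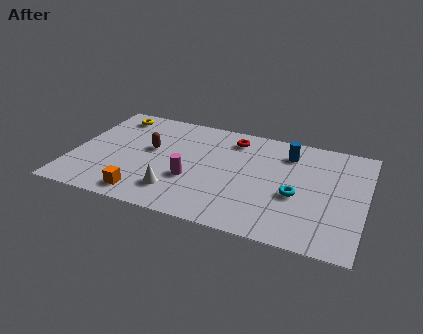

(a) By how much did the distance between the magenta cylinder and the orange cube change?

-3.7

They were about 6.4 units apart before and 2.7 after — 3.7 units closer together.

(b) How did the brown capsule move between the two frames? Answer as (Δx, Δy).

(0.1, -2.5)

The brown capsule started near (3.4, 7.1) and ended near (3.5, 4.6).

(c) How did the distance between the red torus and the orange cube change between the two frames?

-1.1

They were about 7.7 units apart before and 6.6 after — 1.1 units closer together.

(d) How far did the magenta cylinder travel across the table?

2.7

From (6.5, 5.4) to (5.6, 2.9), the magenta cylinder covered √(0.9² + 2.5²) ≈ 2.7 units.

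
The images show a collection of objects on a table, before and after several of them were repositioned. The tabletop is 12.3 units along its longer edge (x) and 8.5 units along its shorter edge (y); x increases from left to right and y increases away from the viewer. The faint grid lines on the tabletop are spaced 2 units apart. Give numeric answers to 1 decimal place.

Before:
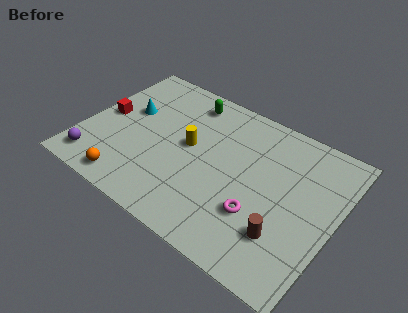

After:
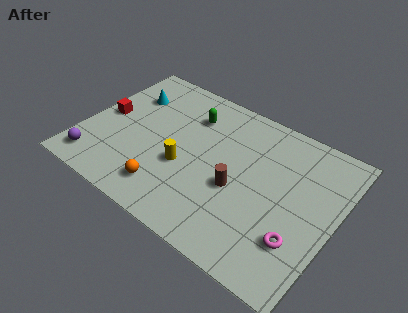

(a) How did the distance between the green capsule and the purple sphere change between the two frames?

-0.5

The distance was about 6.9 in the first image and 6.4 in the second, so they moved 0.5 units closer together.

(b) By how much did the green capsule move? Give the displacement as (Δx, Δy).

(0.3, -0.8)

The green capsule started near (4.5, 7.2) and ended near (4.8, 6.4).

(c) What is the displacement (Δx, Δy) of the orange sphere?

(1.8, 0.6)

The orange sphere started near (2.8, 1.0) and ended near (4.6, 1.6).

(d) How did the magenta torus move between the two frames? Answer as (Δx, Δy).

(2.0, -0.3)

The magenta torus was at about (8.9, 2.7) and moved to about (10.9, 2.4).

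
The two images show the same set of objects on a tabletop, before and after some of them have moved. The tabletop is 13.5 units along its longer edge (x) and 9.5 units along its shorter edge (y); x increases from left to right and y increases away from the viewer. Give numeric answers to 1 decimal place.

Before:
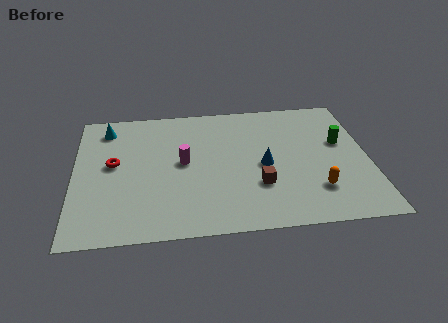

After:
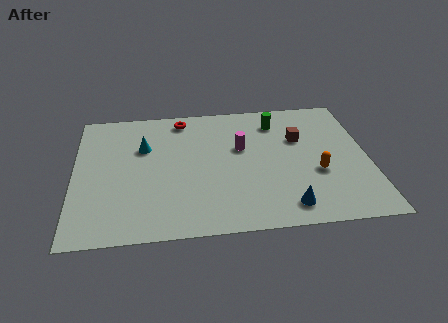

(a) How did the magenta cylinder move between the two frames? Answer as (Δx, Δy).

(2.7, 0.8)

The magenta cylinder was at about (5.0, 5.0) and moved to about (7.7, 5.8).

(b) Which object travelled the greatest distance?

the red torus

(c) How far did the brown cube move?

3.8

From (8.4, 3.0) to (10.4, 6.2), the brown cube covered √(2.0² + 3.2²) ≈ 3.8 units.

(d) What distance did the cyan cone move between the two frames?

2.3

The cyan cone was near (1.5, 7.9) before and (3.2, 6.3) after, so it travelled √(1.7² + 1.6²) ≈ 2.3 units.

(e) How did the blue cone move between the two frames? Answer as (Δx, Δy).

(0.9, -3.0)

The blue cone started near (8.7, 4.4) and ended near (9.6, 1.4).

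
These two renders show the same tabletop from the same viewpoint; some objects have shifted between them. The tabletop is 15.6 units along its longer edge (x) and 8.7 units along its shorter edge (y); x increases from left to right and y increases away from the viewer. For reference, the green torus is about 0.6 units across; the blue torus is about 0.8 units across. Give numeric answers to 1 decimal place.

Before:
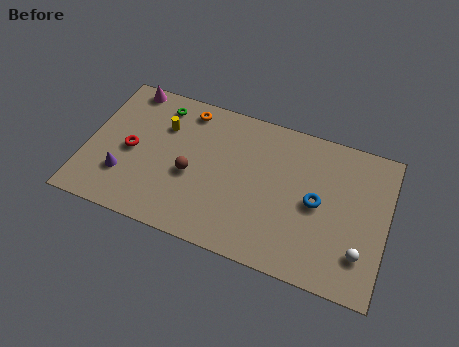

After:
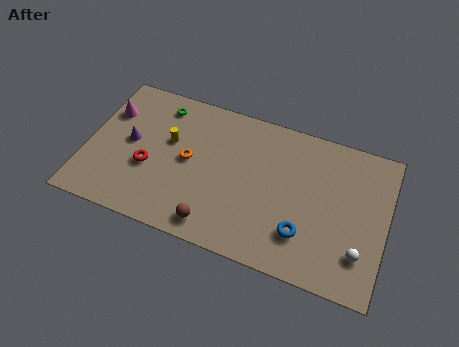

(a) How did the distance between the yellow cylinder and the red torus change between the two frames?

-0.4

They were about 2.5 units apart before and 2.1 after — 0.4 units closer together.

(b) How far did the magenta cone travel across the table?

2.0

The magenta cone moved from about (1.7, 7.9) to (0.9, 6.1), a distance of √(0.8² + 1.8²) ≈ 2.0.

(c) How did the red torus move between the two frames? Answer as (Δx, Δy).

(1.0, -0.7)

From the two frames, the red torus sits at roughly (2.3, 4.1) before and (3.3, 3.4) after.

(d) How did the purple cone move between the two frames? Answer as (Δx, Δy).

(0.1, 2.1)

From the two frames, the purple cone sits at roughly (2.1, 2.5) before and (2.2, 4.6) after.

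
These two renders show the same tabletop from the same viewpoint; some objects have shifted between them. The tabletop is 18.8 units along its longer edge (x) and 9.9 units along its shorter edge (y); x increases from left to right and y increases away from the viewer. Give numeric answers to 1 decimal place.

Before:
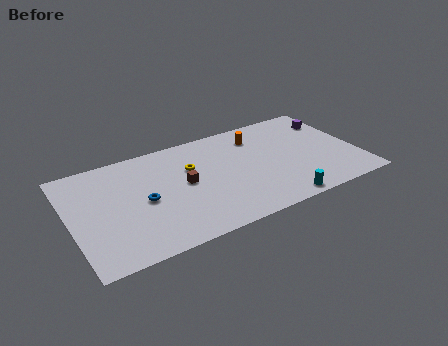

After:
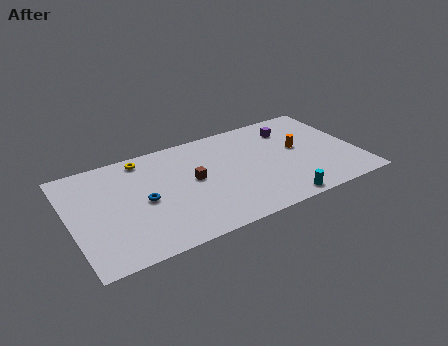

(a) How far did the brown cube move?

0.6

The brown cube was near (7.4, 5.2) before and (8.0, 5.3) after, so it travelled √(0.6² + 0.1²) ≈ 0.6 units.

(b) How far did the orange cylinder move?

3.4

From (12.6, 7.8) to (15.1, 5.5), the orange cylinder covered √(2.5² + 2.3²) ≈ 3.4 units.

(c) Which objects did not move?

the blue torus and the cyan cylinder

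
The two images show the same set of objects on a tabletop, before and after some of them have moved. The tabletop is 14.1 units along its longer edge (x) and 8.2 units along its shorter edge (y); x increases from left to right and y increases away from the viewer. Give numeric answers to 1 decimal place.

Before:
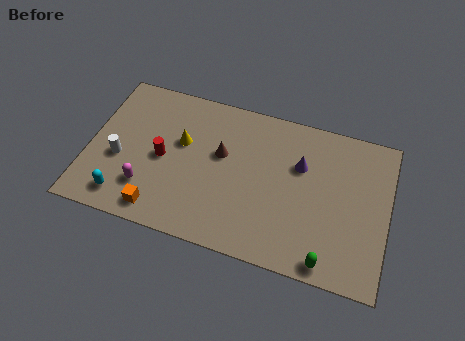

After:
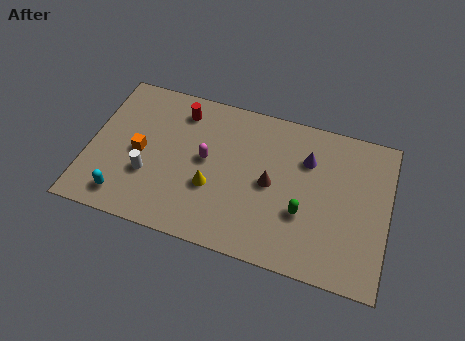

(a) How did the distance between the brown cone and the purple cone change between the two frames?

-1.3

The distance was about 3.7 in the first image and 2.4 in the second, so they moved 1.3 units closer together.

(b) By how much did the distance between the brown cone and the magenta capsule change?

-1.2

Before: roughly 4.3 units apart; after: 3.1. That's 1.2 units closer together.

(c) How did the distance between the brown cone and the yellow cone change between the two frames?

+1.0

Before: roughly 1.9 units apart; after: 2.9. That's 1.0 units further apart.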